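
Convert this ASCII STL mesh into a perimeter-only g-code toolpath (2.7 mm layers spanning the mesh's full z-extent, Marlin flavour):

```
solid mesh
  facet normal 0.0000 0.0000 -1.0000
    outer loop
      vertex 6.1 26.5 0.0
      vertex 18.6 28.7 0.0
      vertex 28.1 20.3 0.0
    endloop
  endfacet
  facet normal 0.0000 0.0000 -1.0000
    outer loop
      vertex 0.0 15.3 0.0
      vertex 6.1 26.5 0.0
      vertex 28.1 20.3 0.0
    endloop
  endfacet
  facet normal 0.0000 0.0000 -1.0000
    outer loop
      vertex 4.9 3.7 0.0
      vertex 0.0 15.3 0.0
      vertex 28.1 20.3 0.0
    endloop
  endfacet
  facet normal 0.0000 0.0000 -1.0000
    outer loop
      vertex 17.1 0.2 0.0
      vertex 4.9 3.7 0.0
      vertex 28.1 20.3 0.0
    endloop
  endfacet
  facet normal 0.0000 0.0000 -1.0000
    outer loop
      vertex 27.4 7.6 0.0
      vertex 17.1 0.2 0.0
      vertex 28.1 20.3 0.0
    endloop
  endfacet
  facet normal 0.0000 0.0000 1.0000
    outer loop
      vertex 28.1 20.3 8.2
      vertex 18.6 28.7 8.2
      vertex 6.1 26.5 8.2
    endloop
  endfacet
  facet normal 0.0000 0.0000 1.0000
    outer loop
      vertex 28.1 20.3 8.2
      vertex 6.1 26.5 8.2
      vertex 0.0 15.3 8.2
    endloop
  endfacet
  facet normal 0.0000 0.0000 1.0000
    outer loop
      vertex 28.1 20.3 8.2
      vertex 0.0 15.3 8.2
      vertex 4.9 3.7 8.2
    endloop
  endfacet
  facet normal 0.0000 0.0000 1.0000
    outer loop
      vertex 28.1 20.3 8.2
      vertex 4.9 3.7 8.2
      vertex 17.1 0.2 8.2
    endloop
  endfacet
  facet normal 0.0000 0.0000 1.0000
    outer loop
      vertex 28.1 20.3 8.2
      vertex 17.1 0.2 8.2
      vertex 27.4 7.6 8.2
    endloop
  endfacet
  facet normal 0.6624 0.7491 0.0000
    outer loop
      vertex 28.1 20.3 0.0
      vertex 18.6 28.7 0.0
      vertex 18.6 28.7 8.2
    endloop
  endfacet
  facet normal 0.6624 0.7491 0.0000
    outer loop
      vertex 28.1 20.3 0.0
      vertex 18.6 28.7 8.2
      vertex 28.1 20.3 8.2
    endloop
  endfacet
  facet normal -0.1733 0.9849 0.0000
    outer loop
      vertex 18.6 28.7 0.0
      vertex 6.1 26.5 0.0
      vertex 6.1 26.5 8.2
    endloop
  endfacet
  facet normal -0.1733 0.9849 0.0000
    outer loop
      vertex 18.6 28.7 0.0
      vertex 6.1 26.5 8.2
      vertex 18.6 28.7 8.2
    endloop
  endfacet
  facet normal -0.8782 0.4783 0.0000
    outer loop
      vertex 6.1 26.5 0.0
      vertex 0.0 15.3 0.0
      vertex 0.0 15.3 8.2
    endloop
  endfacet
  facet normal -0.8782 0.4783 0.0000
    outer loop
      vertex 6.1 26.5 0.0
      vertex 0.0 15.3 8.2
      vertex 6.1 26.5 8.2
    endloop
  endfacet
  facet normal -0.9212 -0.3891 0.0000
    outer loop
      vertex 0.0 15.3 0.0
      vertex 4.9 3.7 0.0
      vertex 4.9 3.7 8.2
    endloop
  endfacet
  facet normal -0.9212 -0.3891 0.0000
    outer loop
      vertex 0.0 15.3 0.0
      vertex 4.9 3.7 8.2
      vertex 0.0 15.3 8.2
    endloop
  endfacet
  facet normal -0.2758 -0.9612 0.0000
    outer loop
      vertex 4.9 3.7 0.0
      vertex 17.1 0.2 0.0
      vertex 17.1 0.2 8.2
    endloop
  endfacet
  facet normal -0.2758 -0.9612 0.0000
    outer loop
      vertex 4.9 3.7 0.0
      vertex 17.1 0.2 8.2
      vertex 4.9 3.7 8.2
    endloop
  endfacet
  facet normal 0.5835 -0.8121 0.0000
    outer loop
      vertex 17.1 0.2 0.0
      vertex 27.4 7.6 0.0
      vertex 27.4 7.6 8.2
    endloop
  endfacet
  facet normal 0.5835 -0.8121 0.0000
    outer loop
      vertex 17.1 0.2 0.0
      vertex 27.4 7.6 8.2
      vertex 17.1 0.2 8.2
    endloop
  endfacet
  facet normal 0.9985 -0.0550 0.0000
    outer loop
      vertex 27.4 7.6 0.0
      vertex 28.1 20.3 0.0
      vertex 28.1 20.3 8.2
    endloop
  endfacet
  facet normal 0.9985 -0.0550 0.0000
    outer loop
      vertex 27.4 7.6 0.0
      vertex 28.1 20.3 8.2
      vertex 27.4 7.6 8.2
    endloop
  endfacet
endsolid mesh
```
; perimeter-only toolpath
G21 ; units = mm
G90 ; absolute positioning
G28 ; home
; layer 1
G0 Z2.7
G0 X28.1 Y20.3
G1 X18.6 Y28.7
G1 X6.1 Y26.5
G1 X0.0 Y15.3
G1 X4.9 Y3.7
G1 X17.1 Y0.2
G1 X27.4 Y7.6
G1 X28.1 Y20.3
; layer 2
G0 Z5.5
G0 X28.1 Y20.3
G1 X18.6 Y28.7
G1 X6.1 Y26.5
G1 X0.0 Y15.3
G1 X4.9 Y3.7
G1 X17.1 Y0.2
G1 X27.4 Y7.6
G1 X28.1 Y20.3
; layer 3
G0 Z8.2
G0 X28.1 Y20.3
G1 X18.6 Y28.7
G1 X6.1 Y26.5
G1 X0.0 Y15.3
G1 X4.9 Y3.7
G1 X17.1 Y0.2
G1 X27.4 Y7.6
G1 X28.1 Y20.3
M2 ; end

The solid is a regular 7-sided prism (a cylinder approximated with 7 flat sides), circumscribed radius ≈ 14.6 mm, height ≈ 8.2 mm. Slicing at Δz = 2.7 mm — 3 equal slices spanning the solid's height, so layer i sits at z = i·h/3 — gives 3 non-empty perimeters. Each is a 7-segment closed polygon; G0 lifts to the layer z and rapids to the start vertex, then G1 traces the edges.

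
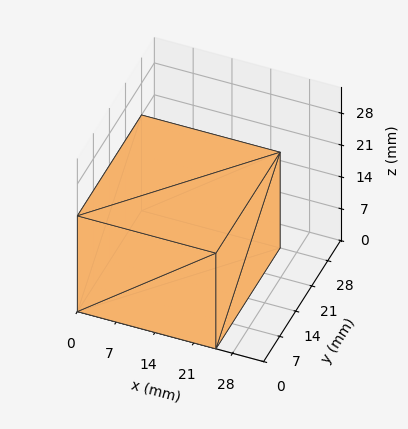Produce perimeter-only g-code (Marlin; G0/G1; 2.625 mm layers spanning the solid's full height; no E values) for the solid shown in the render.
Reading the render: the shape is a rectangular box, roughly 25 × 28 mm footprint and 21 mm tall (dimensions read to the nearest mm from the axis ticks). For the g-code, the solid's height is divided into equal slices at the stated Δz and each level perimeter traced with G1 moves after a G0 lift.

; perimeter-only toolpath
G21 ; units = mm
G90 ; absolute positioning
G28 ; home
; layer 1
G0 Z2.625
G0 X0.000 Y0.000
G1 X25.000 Y0.000
G1 X25.000 Y28.000
G1 X0.000 Y28.000
G1 X0.000 Y0.000
; layer 2
G0 Z5.250
G0 X0.000 Y0.000
G1 X25.000 Y0.000
G1 X25.000 Y28.000
G1 X0.000 Y28.000
G1 X0.000 Y0.000
; layer 3
G0 Z7.875
G0 X0.000 Y0.000
G1 X25.000 Y0.000
G1 X25.000 Y28.000
G1 X0.000 Y28.000
G1 X0.000 Y0.000
; layer 4
G0 Z10.500
G0 X0.000 Y0.000
G1 X25.000 Y0.000
G1 X25.000 Y28.000
G1 X0.000 Y28.000
G1 X0.000 Y0.000
; layer 5
G0 Z13.125
G0 X0.000 Y0.000
G1 X25.000 Y0.000
G1 X25.000 Y28.000
G1 X0.000 Y28.000
G1 X0.000 Y0.000
; layer 6
G0 Z15.750
G0 X0.000 Y0.000
G1 X25.000 Y0.000
G1 X25.000 Y28.000
G1 X0.000 Y28.000
G1 X0.000 Y0.000
; layer 7
G0 Z18.375
G0 X0.000 Y0.000
G1 X25.000 Y0.000
G1 X25.000 Y28.000
G1 X0.000 Y28.000
G1 X0.000 Y0.000
; layer 8
G0 Z21.000
G0 X0.000 Y0.000
G1 X25.000 Y0.000
G1 X25.000 Y28.000
G1 X0.000 Y28.000
G1 X0.000 Y0.000
M2 ; end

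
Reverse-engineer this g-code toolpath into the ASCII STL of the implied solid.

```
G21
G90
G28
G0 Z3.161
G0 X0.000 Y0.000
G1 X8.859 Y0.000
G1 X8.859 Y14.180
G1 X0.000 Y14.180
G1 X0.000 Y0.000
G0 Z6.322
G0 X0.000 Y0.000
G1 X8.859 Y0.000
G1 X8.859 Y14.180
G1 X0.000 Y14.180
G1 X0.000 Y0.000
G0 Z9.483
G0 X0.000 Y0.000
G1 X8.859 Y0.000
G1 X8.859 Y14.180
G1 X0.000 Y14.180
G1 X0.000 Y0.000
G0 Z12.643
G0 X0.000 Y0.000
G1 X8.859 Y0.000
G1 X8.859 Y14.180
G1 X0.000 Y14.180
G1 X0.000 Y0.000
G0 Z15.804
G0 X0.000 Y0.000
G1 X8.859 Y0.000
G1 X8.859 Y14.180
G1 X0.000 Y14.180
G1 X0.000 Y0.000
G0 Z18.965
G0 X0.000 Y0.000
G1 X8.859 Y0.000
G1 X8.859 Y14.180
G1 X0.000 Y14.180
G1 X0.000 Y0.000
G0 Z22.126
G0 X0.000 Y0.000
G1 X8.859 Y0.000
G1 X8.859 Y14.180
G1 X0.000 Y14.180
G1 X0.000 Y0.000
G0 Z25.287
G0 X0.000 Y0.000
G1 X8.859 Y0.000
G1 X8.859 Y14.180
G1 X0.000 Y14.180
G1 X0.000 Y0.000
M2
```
solid part
  facet normal 0.0000 0.0000 -1.0000
    outer loop
      vertex 8.859 14.180 0.000
      vertex 8.859 0.000 0.000
      vertex 0.000 0.000 0.000
    endloop
  endfacet
  facet normal 0.0000 0.0000 -1.0000
    outer loop
      vertex 0.000 14.180 0.000
      vertex 8.859 14.180 0.000
      vertex 0.000 0.000 0.000
    endloop
  endfacet
  facet normal 0.0000 0.0000 1.0000
    outer loop
      vertex 0.000 0.000 25.287
      vertex 8.859 0.000 25.287
      vertex 8.859 14.180 25.287
    endloop
  endfacet
  facet normal 0.0000 0.0000 1.0000
    outer loop
      vertex 0.000 0.000 25.287
      vertex 8.859 14.180 25.287
      vertex 0.000 14.180 25.287
    endloop
  endfacet
  facet normal 0.0000 -1.0000 0.0000
    outer loop
      vertex 0.000 0.000 0.000
      vertex 8.859 0.000 0.000
      vertex 8.859 0.000 25.287
    endloop
  endfacet
  facet normal 0.0000 -1.0000 0.0000
    outer loop
      vertex 0.000 0.000 0.000
      vertex 8.859 0.000 25.287
      vertex 0.000 0.000 25.287
    endloop
  endfacet
  facet normal 0.0000 1.0000 0.0000
    outer loop
      vertex 8.859 14.180 25.287
      vertex 8.859 14.180 0.000
      vertex 0.000 14.180 0.000
    endloop
  endfacet
  facet normal 0.0000 1.0000 0.0000
    outer loop
      vertex 0.000 14.180 25.287
      vertex 8.859 14.180 25.287
      vertex 0.000 14.180 0.000
    endloop
  endfacet
  facet normal -1.0000 0.0000 0.0000
    outer loop
      vertex 0.000 14.180 25.287
      vertex 0.000 14.180 0.000
      vertex 0.000 0.000 0.000
    endloop
  endfacet
  facet normal -1.0000 0.0000 0.0000
    outer loop
      vertex 0.000 0.000 25.287
      vertex 0.000 14.180 25.287
      vertex 0.000 0.000 0.000
    endloop
  endfacet
  facet normal 1.0000 0.0000 0.0000
    outer loop
      vertex 8.859 0.000 0.000
      vertex 8.859 14.180 0.000
      vertex 8.859 14.180 25.287
    endloop
  endfacet
  facet normal 1.0000 0.0000 0.0000
    outer loop
      vertex 8.859 0.000 0.000
      vertex 8.859 14.180 25.287
      vertex 8.859 0.000 25.287
    endloop
  endfacet
endsolid part

The G0 Z moves step by Δz≈3.161 mm. Every layer's G1 loop is the same polygon, so the solid is a straight extrusion of it from z=0 to z≈25.3. Closing with flat bottom and top caps and triangulating gives 12 facets — a rectangular box, roughly 8.86 × 14.2 mm footprint and 25.3 mm tall.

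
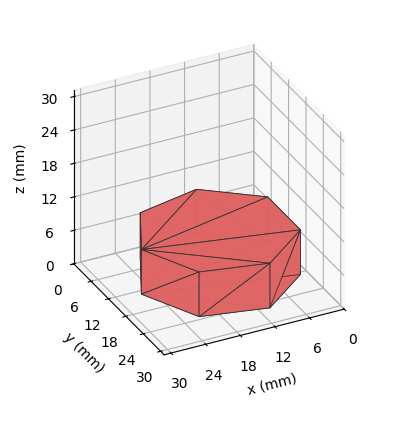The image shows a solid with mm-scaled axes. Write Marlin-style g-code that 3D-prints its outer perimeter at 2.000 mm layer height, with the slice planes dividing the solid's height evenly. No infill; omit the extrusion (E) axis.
Reading the render: the shape is a regular 7-sided prism (a cylinder approximated with 7 flat sides), circumscribed radius ≈ 13 mm, height ≈ 8 mm (dimensions read to the nearest mm from the axis ticks). For the g-code, the solid's height is divided into equal slices at the stated Δz and each level perimeter traced with G1 moves after a G0 lift.

; perimeter-only toolpath
G21 ; units = mm
G90 ; absolute positioning
G28 ; home
; layer 1
G0 Z2.000
G0 X26.000 Y13.000
G1 X21.105 Y23.164
G1 X10.107 Y25.674
G1 X1.287 Y18.640
G1 X1.287 Y7.360
G1 X10.107 Y0.326
G1 X21.105 Y2.836
G1 X26.000 Y13.000
; layer 2
G0 Z4.000
G0 X26.000 Y13.000
G1 X21.105 Y23.164
G1 X10.107 Y25.674
G1 X1.287 Y18.640
G1 X1.287 Y7.360
G1 X10.107 Y0.326
G1 X21.105 Y2.836
G1 X26.000 Y13.000
; layer 3
G0 Z6.000
G0 X26.000 Y13.000
G1 X21.105 Y23.164
G1 X10.107 Y25.674
G1 X1.287 Y18.640
G1 X1.287 Y7.360
G1 X10.107 Y0.326
G1 X21.105 Y2.836
G1 X26.000 Y13.000
; layer 4
G0 Z8.000
G0 X26.000 Y13.000
G1 X21.105 Y23.164
G1 X10.107 Y25.674
G1 X1.287 Y18.640
G1 X1.287 Y7.360
G1 X10.107 Y0.326
G1 X21.105 Y2.836
G1 X26.000 Y13.000
M2 ; end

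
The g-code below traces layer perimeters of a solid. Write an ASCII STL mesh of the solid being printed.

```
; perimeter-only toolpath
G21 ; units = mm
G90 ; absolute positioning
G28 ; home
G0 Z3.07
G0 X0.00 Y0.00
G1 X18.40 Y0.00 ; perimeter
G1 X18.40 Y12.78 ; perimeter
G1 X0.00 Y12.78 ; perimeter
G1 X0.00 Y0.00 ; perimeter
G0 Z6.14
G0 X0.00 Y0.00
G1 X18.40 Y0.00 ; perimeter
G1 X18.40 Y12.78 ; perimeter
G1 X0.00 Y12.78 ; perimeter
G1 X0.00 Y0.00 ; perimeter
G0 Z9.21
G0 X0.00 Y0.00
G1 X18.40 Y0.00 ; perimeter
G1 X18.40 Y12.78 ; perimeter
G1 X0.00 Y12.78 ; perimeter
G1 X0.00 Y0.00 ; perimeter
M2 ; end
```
solid part
  facet normal 0.0000 0.0000 -1.0000
    outer loop
      vertex 18.40 12.78 0.00
      vertex 18.40 0.00 0.00
      vertex 0.00 0.00 0.00
    endloop
  endfacet
  facet normal 0.0000 0.0000 -1.0000
    outer loop
      vertex 0.00 12.78 0.00
      vertex 18.40 12.78 0.00
      vertex 0.00 0.00 0.00
    endloop
  endfacet
  facet normal 0.0000 0.0000 1.0000
    outer loop
      vertex 0.00 0.00 9.21
      vertex 18.40 0.00 9.21
      vertex 18.40 12.78 9.21
    endloop
  endfacet
  facet normal 0.0000 0.0000 1.0000
    outer loop
      vertex 0.00 0.00 9.21
      vertex 18.40 12.78 9.21
      vertex 0.00 12.78 9.21
    endloop
  endfacet
  facet normal 0.0000 -1.0000 0.0000
    outer loop
      vertex 0.00 0.00 0.00
      vertex 18.40 0.00 0.00
      vertex 18.40 0.00 9.21
    endloop
  endfacet
  facet normal 0.0000 -1.0000 0.0000
    outer loop
      vertex 0.00 0.00 0.00
      vertex 18.40 0.00 9.21
      vertex 0.00 0.00 9.21
    endloop
  endfacet
  facet normal 0.0000 1.0000 0.0000
    outer loop
      vertex 18.40 12.78 9.21
      vertex 18.40 12.78 0.00
      vertex 0.00 12.78 0.00
    endloop
  endfacet
  facet normal 0.0000 1.0000 0.0000
    outer loop
      vertex 0.00 12.78 9.21
      vertex 18.40 12.78 9.21
      vertex 0.00 12.78 0.00
    endloop
  endfacet
  facet normal -1.0000 0.0000 0.0000
    outer loop
      vertex 0.00 12.78 9.21
      vertex 0.00 12.78 0.00
      vertex 0.00 0.00 0.00
    endloop
  endfacet
  facet normal -1.0000 0.0000 0.0000
    outer loop
      vertex 0.00 0.00 9.21
      vertex 0.00 12.78 9.21
      vertex 0.00 0.00 0.00
    endloop
  endfacet
  facet normal 1.0000 0.0000 0.0000
    outer loop
      vertex 18.40 0.00 0.00
      vertex 18.40 12.78 0.00
      vertex 18.40 12.78 9.21
    endloop
  endfacet
  facet normal 1.0000 0.0000 0.0000
    outer loop
      vertex 18.40 0.00 0.00
      vertex 18.40 12.78 9.21
      vertex 18.40 0.00 9.21
    endloop
  endfacet
endsolid part

The G0 Z moves step by Δz≈3.07 mm. Every layer's G1 loop is the same polygon, so the solid is a straight extrusion of it from z=0 to z≈9.21. Closing with flat bottom and top caps and triangulating gives 12 facets — a rectangular box, roughly 18.4 × 12.8 mm footprint and 9.21 mm tall.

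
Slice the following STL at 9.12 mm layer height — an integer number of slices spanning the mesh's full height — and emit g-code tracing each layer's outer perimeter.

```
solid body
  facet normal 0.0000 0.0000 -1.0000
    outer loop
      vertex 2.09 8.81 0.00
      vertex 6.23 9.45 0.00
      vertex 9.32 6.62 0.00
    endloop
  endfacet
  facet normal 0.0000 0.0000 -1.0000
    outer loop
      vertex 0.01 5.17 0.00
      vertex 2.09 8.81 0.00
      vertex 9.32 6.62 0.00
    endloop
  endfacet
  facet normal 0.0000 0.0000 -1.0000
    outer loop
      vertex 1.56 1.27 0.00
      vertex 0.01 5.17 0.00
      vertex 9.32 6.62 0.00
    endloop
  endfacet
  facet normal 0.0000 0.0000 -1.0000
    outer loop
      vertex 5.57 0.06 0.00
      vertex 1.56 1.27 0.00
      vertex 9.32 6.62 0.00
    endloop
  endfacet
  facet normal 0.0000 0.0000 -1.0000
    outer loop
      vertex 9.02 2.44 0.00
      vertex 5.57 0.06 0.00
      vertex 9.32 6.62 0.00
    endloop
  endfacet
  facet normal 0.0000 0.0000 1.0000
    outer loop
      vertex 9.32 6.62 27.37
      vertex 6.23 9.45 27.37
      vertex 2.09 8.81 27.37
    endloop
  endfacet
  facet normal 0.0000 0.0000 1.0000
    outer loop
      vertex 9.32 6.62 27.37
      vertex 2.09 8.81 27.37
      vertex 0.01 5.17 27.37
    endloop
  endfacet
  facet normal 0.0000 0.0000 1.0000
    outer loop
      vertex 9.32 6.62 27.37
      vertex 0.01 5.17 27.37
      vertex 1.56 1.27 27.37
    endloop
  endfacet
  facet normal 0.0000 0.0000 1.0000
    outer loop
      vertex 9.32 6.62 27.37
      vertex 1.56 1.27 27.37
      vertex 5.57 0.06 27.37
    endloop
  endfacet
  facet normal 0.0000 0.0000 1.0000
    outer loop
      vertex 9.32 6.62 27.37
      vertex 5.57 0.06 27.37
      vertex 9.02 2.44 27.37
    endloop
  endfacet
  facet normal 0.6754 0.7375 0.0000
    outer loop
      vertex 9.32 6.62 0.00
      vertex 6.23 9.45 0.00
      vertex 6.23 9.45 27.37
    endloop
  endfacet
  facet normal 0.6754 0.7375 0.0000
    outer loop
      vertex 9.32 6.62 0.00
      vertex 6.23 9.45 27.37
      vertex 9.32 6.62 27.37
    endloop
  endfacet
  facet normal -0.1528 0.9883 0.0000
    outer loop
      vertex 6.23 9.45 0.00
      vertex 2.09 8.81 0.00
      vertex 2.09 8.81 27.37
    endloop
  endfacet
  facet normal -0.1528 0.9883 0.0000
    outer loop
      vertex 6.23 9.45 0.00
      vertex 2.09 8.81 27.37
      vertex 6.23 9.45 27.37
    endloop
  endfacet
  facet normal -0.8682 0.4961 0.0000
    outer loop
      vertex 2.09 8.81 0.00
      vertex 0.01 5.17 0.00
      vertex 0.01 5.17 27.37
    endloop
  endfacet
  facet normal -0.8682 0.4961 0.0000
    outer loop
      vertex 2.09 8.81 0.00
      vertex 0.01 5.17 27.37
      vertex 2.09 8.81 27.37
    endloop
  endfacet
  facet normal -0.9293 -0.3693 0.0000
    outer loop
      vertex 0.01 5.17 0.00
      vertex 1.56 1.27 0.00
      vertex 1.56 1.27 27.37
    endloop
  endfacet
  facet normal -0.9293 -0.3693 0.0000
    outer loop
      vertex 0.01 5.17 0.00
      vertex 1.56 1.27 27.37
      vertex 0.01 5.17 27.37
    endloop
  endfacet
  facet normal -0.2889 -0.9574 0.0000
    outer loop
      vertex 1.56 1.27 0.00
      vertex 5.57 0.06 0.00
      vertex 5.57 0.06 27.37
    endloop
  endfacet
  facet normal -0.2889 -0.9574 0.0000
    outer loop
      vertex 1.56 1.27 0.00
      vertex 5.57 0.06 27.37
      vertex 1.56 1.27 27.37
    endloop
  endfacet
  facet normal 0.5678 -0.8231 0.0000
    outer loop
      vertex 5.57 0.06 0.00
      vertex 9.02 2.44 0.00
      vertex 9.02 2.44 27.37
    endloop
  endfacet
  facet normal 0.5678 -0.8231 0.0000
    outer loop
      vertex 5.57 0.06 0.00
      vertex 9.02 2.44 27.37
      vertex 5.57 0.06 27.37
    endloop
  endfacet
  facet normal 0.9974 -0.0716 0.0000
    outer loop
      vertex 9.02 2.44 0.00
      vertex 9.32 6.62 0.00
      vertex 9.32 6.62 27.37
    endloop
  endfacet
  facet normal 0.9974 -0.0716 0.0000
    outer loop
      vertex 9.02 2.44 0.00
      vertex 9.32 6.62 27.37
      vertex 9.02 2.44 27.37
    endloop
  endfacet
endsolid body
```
; perimeter-only toolpath
G21 ; units = mm
G90 ; absolute positioning
G28 ; home
; layer 1
G0 Z9.12
G0 X9.32 Y6.62
G1 X6.23 Y9.45
G1 X2.09 Y8.81
G1 X0.01 Y5.17
G1 X1.56 Y1.27
G1 X5.57 Y0.06
G1 X9.02 Y2.44
G1 X9.32 Y6.62
; layer 2
G0 Z18.25
G0 X9.32 Y6.62
G1 X6.23 Y9.45
G1 X2.09 Y8.81
G1 X0.01 Y5.17
G1 X1.56 Y1.27
G1 X5.57 Y0.06
G1 X9.02 Y2.44
G1 X9.32 Y6.62
; layer 3
G0 Z27.37
G0 X9.32 Y6.62
G1 X6.23 Y9.45
G1 X2.09 Y8.81
G1 X0.01 Y5.17
G1 X1.56 Y1.27
G1 X5.57 Y0.06
G1 X9.02 Y2.44
G1 X9.32 Y6.62
M2 ; end

The solid is a regular 7-sided prism (a cylinder approximated with 7 flat sides), circumscribed radius ≈ 4.83 mm, height ≈ 27.4 mm. Slicing at Δz = 9.12 mm — 3 equal slices spanning the solid's height, so layer i sits at z = i·h/3 — gives 3 non-empty perimeters. Each is a 7-segment closed polygon; G0 lifts to the layer z and rapids to the start vertex, then G1 traces the edges.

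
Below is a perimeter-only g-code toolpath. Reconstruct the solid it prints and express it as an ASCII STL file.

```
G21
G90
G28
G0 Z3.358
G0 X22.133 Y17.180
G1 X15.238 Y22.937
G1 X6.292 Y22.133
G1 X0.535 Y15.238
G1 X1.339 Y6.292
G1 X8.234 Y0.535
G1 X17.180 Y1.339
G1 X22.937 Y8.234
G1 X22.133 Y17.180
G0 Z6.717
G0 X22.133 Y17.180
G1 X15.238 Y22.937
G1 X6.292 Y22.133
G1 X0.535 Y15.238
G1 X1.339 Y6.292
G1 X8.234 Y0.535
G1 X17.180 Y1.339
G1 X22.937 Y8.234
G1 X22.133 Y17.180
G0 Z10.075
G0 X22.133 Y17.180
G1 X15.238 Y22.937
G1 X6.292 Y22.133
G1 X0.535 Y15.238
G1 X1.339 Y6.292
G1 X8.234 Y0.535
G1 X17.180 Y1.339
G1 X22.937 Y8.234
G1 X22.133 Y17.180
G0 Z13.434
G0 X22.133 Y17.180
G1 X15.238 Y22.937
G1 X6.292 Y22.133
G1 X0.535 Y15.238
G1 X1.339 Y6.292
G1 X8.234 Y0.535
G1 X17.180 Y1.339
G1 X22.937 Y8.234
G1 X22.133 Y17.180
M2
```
solid part
  facet normal 0.0000 0.0000 -1.0000
    outer loop
      vertex 6.292 22.133 0.000
      vertex 15.238 22.937 0.000
      vertex 22.133 17.180 0.000
    endloop
  endfacet
  facet normal 0.0000 0.0000 -1.0000
    outer loop
      vertex 0.535 15.238 0.000
      vertex 6.292 22.133 0.000
      vertex 22.133 17.180 0.000
    endloop
  endfacet
  facet normal 0.0000 0.0000 -1.0000
    outer loop
      vertex 1.339 6.292 0.000
      vertex 0.535 15.238 0.000
      vertex 22.133 17.180 0.000
    endloop
  endfacet
  facet normal 0.0000 0.0000 -1.0000
    outer loop
      vertex 8.234 0.535 0.000
      vertex 1.339 6.292 0.000
      vertex 22.133 17.180 0.000
    endloop
  endfacet
  facet normal 0.0000 0.0000 -1.0000
    outer loop
      vertex 17.180 1.339 0.000
      vertex 8.234 0.535 0.000
      vertex 22.133 17.180 0.000
    endloop
  endfacet
  facet normal 0.0000 0.0000 -1.0000
    outer loop
      vertex 22.937 8.234 0.000
      vertex 17.180 1.339 0.000
      vertex 22.133 17.180 0.000
    endloop
  endfacet
  facet normal 0.0000 0.0000 1.0000
    outer loop
      vertex 22.133 17.180 13.434
      vertex 15.238 22.937 13.434
      vertex 6.292 22.133 13.434
    endloop
  endfacet
  facet normal 0.0000 0.0000 1.0000
    outer loop
      vertex 22.133 17.180 13.434
      vertex 6.292 22.133 13.434
      vertex 0.535 15.238 13.434
    endloop
  endfacet
  facet normal 0.0000 0.0000 1.0000
    outer loop
      vertex 22.133 17.180 13.434
      vertex 0.535 15.238 13.434
      vertex 1.339 6.292 13.434
    endloop
  endfacet
  facet normal 0.0000 0.0000 1.0000
    outer loop
      vertex 22.133 17.180 13.434
      vertex 1.339 6.292 13.434
      vertex 8.234 0.535 13.434
    endloop
  endfacet
  facet normal 0.0000 0.0000 1.0000
    outer loop
      vertex 22.133 17.180 13.434
      vertex 8.234 0.535 13.434
      vertex 17.180 1.339 13.434
    endloop
  endfacet
  facet normal 0.0000 0.0000 1.0000
    outer loop
      vertex 22.133 17.180 13.434
      vertex 17.180 1.339 13.434
      vertex 22.937 8.234 13.434
    endloop
  endfacet
  facet normal 0.6409 0.7676 0.0000
    outer loop
      vertex 22.133 17.180 0.000
      vertex 15.238 22.937 0.000
      vertex 15.238 22.937 13.434
    endloop
  endfacet
  facet normal 0.6409 0.7676 0.0000
    outer loop
      vertex 22.133 17.180 0.000
      vertex 15.238 22.937 13.434
      vertex 22.133 17.180 13.434
    endloop
  endfacet
  facet normal -0.0895 0.9960 0.0000
    outer loop
      vertex 15.238 22.937 0.000
      vertex 6.292 22.133 0.000
      vertex 6.292 22.133 13.434
    endloop
  endfacet
  facet normal -0.0895 0.9960 0.0000
    outer loop
      vertex 15.238 22.937 0.000
      vertex 6.292 22.133 13.434
      vertex 15.238 22.937 13.434
    endloop
  endfacet
  facet normal -0.7676 0.6409 0.0000
    outer loop
      vertex 6.292 22.133 0.000
      vertex 0.535 15.238 0.000
      vertex 0.535 15.238 13.434
    endloop
  endfacet
  facet normal -0.7676 0.6409 0.0000
    outer loop
      vertex 6.292 22.133 0.000
      vertex 0.535 15.238 13.434
      vertex 6.292 22.133 13.434
    endloop
  endfacet
  facet normal -0.9960 -0.0895 0.0000
    outer loop
      vertex 0.535 15.238 0.000
      vertex 1.339 6.292 0.000
      vertex 1.339 6.292 13.434
    endloop
  endfacet
  facet normal -0.9960 -0.0895 0.0000
    outer loop
      vertex 0.535 15.238 0.000
      vertex 1.339 6.292 13.434
      vertex 0.535 15.238 13.434
    endloop
  endfacet
  facet normal -0.6409 -0.7676 0.0000
    outer loop
      vertex 1.339 6.292 0.000
      vertex 8.234 0.535 0.000
      vertex 8.234 0.535 13.434
    endloop
  endfacet
  facet normal -0.6409 -0.7676 0.0000
    outer loop
      vertex 1.339 6.292 0.000
      vertex 8.234 0.535 13.434
      vertex 1.339 6.292 13.434
    endloop
  endfacet
  facet normal 0.0895 -0.9960 0.0000
    outer loop
      vertex 8.234 0.535 0.000
      vertex 17.180 1.339 0.000
      vertex 17.180 1.339 13.434
    endloop
  endfacet
  facet normal 0.0895 -0.9960 0.0000
    outer loop
      vertex 8.234 0.535 0.000
      vertex 17.180 1.339 13.434
      vertex 8.234 0.535 13.434
    endloop
  endfacet
  facet normal 0.7676 -0.6409 0.0000
    outer loop
      vertex 17.180 1.339 0.000
      vertex 22.937 8.234 0.000
      vertex 22.937 8.234 13.434
    endloop
  endfacet
  facet normal 0.7676 -0.6409 0.0000
    outer loop
      vertex 17.180 1.339 0.000
      vertex 22.937 8.234 13.434
      vertex 17.180 1.339 13.434
    endloop
  endfacet
  facet normal 0.9960 0.0895 0.0000
    outer loop
      vertex 22.937 8.234 0.000
      vertex 22.133 17.180 0.000
      vertex 22.133 17.180 13.434
    endloop
  endfacet
  facet normal 0.9960 0.0895 0.0000
    outer loop
      vertex 22.937 8.234 0.000
      vertex 22.133 17.180 13.434
      vertex 22.937 8.234 13.434
    endloop
  endfacet
endsolid part

The G0 Z moves step by Δz≈3.358 mm. Every layer's G1 loop is the same polygon, so the solid is a straight extrusion of it from z=0 to z≈13.4. Closing with flat bottom and top caps and triangulating gives 28 facets — a regular 8-sided prism (a cylinder approximated with 8 flat sides), circumscribed radius ≈ 11.7 mm, height ≈ 13.4 mm.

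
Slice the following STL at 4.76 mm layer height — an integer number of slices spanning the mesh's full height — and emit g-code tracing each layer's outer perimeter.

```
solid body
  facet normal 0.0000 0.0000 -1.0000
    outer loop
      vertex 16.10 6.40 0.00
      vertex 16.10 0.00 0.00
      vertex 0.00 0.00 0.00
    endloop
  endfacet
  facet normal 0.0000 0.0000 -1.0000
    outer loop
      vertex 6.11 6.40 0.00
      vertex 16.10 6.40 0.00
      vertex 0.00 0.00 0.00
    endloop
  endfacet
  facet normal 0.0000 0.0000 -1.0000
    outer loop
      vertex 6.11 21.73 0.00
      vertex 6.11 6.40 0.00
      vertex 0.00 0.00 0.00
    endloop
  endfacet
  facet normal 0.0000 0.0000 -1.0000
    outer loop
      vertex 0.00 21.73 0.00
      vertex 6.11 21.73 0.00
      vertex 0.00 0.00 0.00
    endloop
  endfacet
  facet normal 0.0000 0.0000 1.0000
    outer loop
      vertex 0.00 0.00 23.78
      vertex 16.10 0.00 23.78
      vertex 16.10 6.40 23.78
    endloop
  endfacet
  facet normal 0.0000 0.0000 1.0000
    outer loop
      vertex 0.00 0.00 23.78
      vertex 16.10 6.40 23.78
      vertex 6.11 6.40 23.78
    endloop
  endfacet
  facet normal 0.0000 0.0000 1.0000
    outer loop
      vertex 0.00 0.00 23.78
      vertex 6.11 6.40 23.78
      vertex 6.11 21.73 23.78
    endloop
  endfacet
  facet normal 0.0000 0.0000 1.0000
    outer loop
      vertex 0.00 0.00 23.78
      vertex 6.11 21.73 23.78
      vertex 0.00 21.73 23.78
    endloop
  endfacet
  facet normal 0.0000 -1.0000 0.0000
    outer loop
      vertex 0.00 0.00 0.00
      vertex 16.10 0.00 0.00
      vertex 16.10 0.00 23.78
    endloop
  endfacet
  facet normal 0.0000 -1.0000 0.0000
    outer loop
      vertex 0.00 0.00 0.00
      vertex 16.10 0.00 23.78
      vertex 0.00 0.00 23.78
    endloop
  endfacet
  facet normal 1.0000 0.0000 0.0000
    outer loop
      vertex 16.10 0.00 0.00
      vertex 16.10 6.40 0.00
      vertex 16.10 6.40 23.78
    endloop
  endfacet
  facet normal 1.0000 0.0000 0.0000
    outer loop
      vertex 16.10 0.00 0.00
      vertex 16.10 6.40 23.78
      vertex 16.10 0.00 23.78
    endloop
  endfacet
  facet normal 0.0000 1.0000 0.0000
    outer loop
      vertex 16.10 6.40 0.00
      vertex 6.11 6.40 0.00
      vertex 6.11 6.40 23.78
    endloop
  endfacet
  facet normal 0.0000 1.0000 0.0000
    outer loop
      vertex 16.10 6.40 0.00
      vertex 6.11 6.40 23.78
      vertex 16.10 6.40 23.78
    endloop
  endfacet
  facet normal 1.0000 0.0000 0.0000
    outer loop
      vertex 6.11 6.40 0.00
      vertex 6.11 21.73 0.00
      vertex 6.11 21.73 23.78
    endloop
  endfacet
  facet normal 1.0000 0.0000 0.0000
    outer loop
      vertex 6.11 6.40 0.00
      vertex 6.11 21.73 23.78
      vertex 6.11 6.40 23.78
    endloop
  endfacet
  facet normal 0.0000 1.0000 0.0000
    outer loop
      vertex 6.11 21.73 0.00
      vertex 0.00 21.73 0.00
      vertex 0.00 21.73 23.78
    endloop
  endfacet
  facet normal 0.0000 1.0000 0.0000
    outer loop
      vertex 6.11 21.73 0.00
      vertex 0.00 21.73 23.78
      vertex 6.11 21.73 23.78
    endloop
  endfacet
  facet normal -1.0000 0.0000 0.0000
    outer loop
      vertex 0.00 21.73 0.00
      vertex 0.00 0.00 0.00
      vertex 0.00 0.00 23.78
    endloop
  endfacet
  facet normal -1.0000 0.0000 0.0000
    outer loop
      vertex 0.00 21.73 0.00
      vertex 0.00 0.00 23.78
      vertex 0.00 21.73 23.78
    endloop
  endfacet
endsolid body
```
; perimeter-only toolpath
G21 ; units = mm
G90 ; absolute positioning
G28 ; home
; layer 1
G0 Z4.76
G0 X0.00 Y0.00
G1 X16.10 Y0.00
G1 X16.10 Y6.40
G1 X6.11 Y6.40
G1 X6.11 Y21.73
G1 X0.00 Y21.73
G1 X0.00 Y0.00
; layer 2
G0 Z9.51
G0 X0.00 Y0.00
G1 X16.10 Y0.00
G1 X16.10 Y6.40
G1 X6.11 Y6.40
G1 X6.11 Y21.73
G1 X0.00 Y21.73
G1 X0.00 Y0.00
; layer 3
G0 Z14.27
G0 X0.00 Y0.00
G1 X16.10 Y0.00
G1 X16.10 Y6.40
G1 X6.11 Y6.40
G1 X6.11 Y21.73
G1 X0.00 Y21.73
G1 X0.00 Y0.00
; layer 4
G0 Z19.02
G0 X0.00 Y0.00
G1 X16.10 Y0.00
G1 X16.10 Y6.40
G1 X6.11 Y6.40
G1 X6.11 Y21.73
G1 X0.00 Y21.73
G1 X0.00 Y0.00
; layer 5
G0 Z23.78
G0 X0.00 Y0.00
G1 X16.10 Y0.00
G1 X16.10 Y6.40
G1 X6.11 Y6.40
G1 X6.11 Y21.73
G1 X0.00 Y21.73
G1 X0.00 Y0.00
M2 ; end

The solid is an L-shaped prism: outer 16.1 × 21.7 mm, arm thicknesses ≈ 6.4 mm (horizontal) and 6.11 mm (vertical), extruded 23.8 mm in z. Slicing at Δz = 4.76 mm — 5 equal slices spanning the solid's height, so layer i sits at z = i·h/5 — gives 5 non-empty perimeters. Each is a 6-segment closed polygon; G0 lifts to the layer z and rapids to the start vertex, then G1 traces the edges.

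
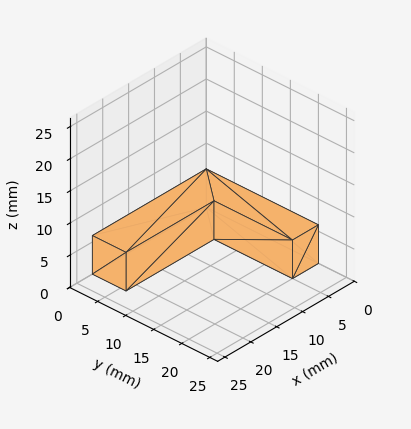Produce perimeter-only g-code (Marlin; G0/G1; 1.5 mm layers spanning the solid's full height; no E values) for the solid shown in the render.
Reading the render: the shape is an L-shaped prism: outer 22 × 20 mm, arm thicknesses ≈ 6 mm (horizontal) and 5 mm (vertical), extruded 6 mm in z (dimensions read to the nearest mm from the axis ticks). For the g-code, the solid's height is divided into equal slices at the stated Δz and each level perimeter traced with G1 moves after a G0 lift.

; perimeter-only toolpath
G21 ; units = mm
G90 ; absolute positioning
G28 ; home
; layer 1
G0 Z1.5
G0 X0.0 Y0.0
G1 X22.0 Y0.0
G1 X22.0 Y6.0
G1 X5.0 Y6.0
G1 X5.0 Y20.0
G1 X0.0 Y20.0
G1 X0.0 Y0.0
; layer 2
G0 Z3.0
G0 X0.0 Y0.0
G1 X22.0 Y0.0
G1 X22.0 Y6.0
G1 X5.0 Y6.0
G1 X5.0 Y20.0
G1 X0.0 Y20.0
G1 X0.0 Y0.0
; layer 3
G0 Z4.5
G0 X0.0 Y0.0
G1 X22.0 Y0.0
G1 X22.0 Y6.0
G1 X5.0 Y6.0
G1 X5.0 Y20.0
G1 X0.0 Y20.0
G1 X0.0 Y0.0
; layer 4
G0 Z6.0
G0 X0.0 Y0.0
G1 X22.0 Y0.0
G1 X22.0 Y6.0
G1 X5.0 Y6.0
G1 X5.0 Y20.0
G1 X0.0 Y20.0
G1 X0.0 Y0.0
M2 ; end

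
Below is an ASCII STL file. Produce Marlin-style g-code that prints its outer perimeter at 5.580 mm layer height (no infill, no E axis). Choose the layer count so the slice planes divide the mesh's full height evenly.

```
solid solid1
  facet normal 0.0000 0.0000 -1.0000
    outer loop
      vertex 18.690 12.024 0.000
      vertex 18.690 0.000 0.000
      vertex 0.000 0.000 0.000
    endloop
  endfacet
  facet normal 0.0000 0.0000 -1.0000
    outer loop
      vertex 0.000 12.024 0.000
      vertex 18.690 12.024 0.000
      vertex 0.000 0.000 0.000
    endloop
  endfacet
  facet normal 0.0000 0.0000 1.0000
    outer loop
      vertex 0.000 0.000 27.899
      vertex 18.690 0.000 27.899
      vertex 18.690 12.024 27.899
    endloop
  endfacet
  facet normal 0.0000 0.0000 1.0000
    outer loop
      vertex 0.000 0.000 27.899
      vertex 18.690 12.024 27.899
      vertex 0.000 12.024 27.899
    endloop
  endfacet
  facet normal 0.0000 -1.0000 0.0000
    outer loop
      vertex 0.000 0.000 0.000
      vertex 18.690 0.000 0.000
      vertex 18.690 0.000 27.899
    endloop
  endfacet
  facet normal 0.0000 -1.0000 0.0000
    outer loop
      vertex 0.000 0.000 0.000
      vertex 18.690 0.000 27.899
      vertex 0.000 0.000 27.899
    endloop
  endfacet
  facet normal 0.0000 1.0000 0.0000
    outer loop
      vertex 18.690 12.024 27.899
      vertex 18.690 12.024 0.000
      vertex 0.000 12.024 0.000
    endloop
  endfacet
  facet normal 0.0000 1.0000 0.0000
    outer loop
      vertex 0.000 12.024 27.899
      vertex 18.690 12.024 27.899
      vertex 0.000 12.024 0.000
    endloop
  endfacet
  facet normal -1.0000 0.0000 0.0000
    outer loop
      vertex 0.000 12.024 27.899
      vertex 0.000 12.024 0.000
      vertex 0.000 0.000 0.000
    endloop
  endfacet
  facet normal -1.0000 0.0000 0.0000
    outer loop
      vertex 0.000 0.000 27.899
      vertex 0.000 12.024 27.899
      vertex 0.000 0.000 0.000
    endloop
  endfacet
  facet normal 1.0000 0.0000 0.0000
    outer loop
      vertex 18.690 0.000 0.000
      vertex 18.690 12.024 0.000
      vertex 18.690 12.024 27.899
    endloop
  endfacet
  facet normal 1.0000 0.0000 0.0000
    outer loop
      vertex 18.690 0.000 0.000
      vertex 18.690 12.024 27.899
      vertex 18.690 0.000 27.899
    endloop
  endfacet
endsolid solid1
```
; perimeter-only toolpath
G21 ; units = mm
G90 ; absolute positioning
G28 ; home
; layer 1
G0 Z5.580
G0 X0.000 Y0.000
G1 X18.690 Y0.000
G1 X18.690 Y12.024
G1 X0.000 Y12.024
G1 X0.000 Y0.000
; layer 2
G0 Z11.160
G0 X0.000 Y0.000
G1 X18.690 Y0.000
G1 X18.690 Y12.024
G1 X0.000 Y12.024
G1 X0.000 Y0.000
; layer 3
G0 Z16.739
G0 X0.000 Y0.000
G1 X18.690 Y0.000
G1 X18.690 Y12.024
G1 X0.000 Y12.024
G1 X0.000 Y0.000
; layer 4
G0 Z22.319
G0 X0.000 Y0.000
G1 X18.690 Y0.000
G1 X18.690 Y12.024
G1 X0.000 Y12.024
G1 X0.000 Y0.000
; layer 5
G0 Z27.899
G0 X0.000 Y0.000
G1 X18.690 Y0.000
G1 X18.690 Y12.024
G1 X0.000 Y12.024
G1 X0.000 Y0.000
M2 ; end

The solid is a rectangular box, roughly 18.7 × 12 mm footprint and 27.9 mm tall. Slicing at Δz = 5.580 mm — 5 equal slices spanning the solid's height, so layer i sits at z = i·h/5 — gives 5 non-empty perimeters. Each is a 4-segment closed polygon; G0 lifts to the layer z and rapids to the start vertex, then G1 traces the edges.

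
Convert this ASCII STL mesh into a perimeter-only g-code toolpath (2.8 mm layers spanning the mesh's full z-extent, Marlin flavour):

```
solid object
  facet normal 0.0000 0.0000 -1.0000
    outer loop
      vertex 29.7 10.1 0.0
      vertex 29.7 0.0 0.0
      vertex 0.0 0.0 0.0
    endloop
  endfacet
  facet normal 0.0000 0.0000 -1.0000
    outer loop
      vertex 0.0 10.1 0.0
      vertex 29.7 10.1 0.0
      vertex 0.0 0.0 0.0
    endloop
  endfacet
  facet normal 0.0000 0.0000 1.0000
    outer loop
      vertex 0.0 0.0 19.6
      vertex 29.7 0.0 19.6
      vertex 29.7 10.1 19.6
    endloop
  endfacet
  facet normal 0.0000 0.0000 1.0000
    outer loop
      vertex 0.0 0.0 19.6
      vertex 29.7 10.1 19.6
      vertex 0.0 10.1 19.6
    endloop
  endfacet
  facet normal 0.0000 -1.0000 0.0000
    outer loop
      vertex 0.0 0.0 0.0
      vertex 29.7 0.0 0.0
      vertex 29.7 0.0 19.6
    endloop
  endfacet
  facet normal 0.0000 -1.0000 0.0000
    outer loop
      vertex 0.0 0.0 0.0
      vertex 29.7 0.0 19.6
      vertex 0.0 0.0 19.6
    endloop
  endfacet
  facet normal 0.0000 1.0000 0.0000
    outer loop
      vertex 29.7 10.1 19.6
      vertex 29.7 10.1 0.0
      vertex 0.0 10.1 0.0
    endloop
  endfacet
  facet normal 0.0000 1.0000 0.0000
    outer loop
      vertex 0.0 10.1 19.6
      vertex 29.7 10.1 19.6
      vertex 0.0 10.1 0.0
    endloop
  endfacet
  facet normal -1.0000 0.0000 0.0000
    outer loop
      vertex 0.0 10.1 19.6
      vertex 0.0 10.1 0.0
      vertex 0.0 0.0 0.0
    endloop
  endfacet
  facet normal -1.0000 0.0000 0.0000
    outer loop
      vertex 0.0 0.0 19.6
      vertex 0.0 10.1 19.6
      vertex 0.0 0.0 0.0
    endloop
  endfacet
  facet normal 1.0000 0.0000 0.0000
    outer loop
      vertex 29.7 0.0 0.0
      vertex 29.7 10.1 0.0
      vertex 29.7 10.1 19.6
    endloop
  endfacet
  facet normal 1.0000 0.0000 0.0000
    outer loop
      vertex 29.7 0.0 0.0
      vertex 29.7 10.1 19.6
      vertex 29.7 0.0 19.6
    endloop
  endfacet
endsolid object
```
; perimeter-only toolpath
G21 ; units = mm
G90 ; absolute positioning
G28 ; home
; layer 1
G0 Z2.8
G0 X0.0 Y0.0
G1 X29.7 Y0.0
G1 X29.7 Y10.1
G1 X0.0 Y10.1
G1 X0.0 Y0.0
; layer 2
G0 Z5.6
G0 X0.0 Y0.0
G1 X29.7 Y0.0
G1 X29.7 Y10.1
G1 X0.0 Y10.1
G1 X0.0 Y0.0
; layer 3
G0 Z8.4
G0 X0.0 Y0.0
G1 X29.7 Y0.0
G1 X29.7 Y10.1
G1 X0.0 Y10.1
G1 X0.0 Y0.0
; layer 4
G0 Z11.2
G0 X0.0 Y0.0
G1 X29.7 Y0.0
G1 X29.7 Y10.1
G1 X0.0 Y10.1
G1 X0.0 Y0.0
; layer 5
G0 Z14.0
G0 X0.0 Y0.0
G1 X29.7 Y0.0
G1 X29.7 Y10.1
G1 X0.0 Y10.1
G1 X0.0 Y0.0
; layer 6
G0 Z16.8
G0 X0.0 Y0.0
G1 X29.7 Y0.0
G1 X29.7 Y10.1
G1 X0.0 Y10.1
G1 X0.0 Y0.0
; layer 7
G0 Z19.6
G0 X0.0 Y0.0
G1 X29.7 Y0.0
G1 X29.7 Y10.1
G1 X0.0 Y10.1
G1 X0.0 Y0.0
M2 ; end

The solid is a rectangular box, roughly 29.7 × 10.1 mm footprint and 19.6 mm tall. Slicing at Δz = 2.8 mm — 7 equal slices spanning the solid's height, so layer i sits at z = i·h/7 — gives 7 non-empty perimeters. Each is a 4-segment closed polygon; G0 lifts to the layer z and rapids to the start vertex, then G1 traces the edges.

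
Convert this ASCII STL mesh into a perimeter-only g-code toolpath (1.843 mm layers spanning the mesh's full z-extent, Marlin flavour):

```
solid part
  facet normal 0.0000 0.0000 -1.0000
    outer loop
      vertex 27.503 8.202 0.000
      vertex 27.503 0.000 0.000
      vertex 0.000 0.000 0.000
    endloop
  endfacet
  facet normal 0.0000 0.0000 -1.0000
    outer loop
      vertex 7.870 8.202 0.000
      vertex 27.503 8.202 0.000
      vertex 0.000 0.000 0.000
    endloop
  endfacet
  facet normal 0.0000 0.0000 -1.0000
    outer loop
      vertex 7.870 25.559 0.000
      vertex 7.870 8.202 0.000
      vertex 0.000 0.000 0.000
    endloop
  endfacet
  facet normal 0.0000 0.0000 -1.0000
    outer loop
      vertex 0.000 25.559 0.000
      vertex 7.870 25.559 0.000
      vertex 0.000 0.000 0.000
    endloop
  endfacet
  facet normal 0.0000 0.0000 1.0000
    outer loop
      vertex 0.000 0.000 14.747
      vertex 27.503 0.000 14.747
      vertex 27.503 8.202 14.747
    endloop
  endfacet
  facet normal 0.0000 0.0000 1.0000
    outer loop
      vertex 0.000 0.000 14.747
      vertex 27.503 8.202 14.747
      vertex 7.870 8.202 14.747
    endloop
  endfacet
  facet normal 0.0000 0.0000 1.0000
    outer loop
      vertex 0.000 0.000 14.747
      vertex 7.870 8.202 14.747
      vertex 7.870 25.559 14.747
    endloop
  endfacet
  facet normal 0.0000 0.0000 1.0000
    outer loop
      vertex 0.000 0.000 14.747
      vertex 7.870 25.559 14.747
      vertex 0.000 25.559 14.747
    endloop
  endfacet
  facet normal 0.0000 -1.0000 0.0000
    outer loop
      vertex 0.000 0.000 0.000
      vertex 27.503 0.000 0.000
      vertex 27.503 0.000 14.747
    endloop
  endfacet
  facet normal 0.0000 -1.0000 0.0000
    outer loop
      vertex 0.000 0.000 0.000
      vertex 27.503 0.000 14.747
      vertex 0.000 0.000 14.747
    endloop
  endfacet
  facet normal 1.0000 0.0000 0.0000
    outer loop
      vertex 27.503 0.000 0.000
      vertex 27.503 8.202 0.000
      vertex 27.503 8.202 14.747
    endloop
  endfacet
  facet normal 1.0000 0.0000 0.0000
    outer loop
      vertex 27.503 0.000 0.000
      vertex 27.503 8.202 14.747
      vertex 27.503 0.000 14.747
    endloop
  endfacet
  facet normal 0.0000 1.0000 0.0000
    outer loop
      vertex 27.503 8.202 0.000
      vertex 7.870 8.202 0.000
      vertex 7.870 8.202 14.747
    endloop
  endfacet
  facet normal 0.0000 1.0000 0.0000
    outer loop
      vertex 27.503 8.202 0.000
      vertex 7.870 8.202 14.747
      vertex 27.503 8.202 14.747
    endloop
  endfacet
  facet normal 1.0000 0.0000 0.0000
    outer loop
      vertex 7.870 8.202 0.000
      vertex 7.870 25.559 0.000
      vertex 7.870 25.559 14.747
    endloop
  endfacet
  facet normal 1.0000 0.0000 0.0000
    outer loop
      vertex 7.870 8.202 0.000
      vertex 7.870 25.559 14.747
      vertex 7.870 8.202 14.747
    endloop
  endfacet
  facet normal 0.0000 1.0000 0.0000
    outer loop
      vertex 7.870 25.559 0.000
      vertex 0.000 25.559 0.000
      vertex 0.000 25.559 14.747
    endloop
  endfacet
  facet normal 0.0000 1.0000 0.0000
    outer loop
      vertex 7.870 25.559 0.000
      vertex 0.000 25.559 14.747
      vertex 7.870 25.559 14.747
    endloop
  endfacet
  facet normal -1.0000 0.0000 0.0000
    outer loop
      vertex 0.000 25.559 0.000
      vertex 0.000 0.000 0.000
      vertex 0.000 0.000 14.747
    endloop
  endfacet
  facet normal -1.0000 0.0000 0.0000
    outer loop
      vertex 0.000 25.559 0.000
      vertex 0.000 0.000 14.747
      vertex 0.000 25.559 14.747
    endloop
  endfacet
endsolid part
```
; perimeter-only toolpath
G21 ; units = mm
G90 ; absolute positioning
G28 ; home
; layer 1
G0 Z1.843
G0 X0.000 Y0.000
G1 X27.503 Y0.000
G1 X27.503 Y8.202
G1 X7.870 Y8.202
G1 X7.870 Y25.559
G1 X0.000 Y25.559
G1 X0.000 Y0.000
; layer 2
G0 Z3.687
G0 X0.000 Y0.000
G1 X27.503 Y0.000
G1 X27.503 Y8.202
G1 X7.870 Y8.202
G1 X7.870 Y25.559
G1 X0.000 Y25.559
G1 X0.000 Y0.000
; layer 3
G0 Z5.530
G0 X0.000 Y0.000
G1 X27.503 Y0.000
G1 X27.503 Y8.202
G1 X7.870 Y8.202
G1 X7.870 Y25.559
G1 X0.000 Y25.559
G1 X0.000 Y0.000
; layer 4
G0 Z7.373
G0 X0.000 Y0.000
G1 X27.503 Y0.000
G1 X27.503 Y8.202
G1 X7.870 Y8.202
G1 X7.870 Y25.559
G1 X0.000 Y25.559
G1 X0.000 Y0.000
; layer 5
G0 Z9.217
G0 X0.000 Y0.000
G1 X27.503 Y0.000
G1 X27.503 Y8.202
G1 X7.870 Y8.202
G1 X7.870 Y25.559
G1 X0.000 Y25.559
G1 X0.000 Y0.000
; layer 6
G0 Z11.060
G0 X0.000 Y0.000
G1 X27.503 Y0.000
G1 X27.503 Y8.202
G1 X7.870 Y8.202
G1 X7.870 Y25.559
G1 X0.000 Y25.559
G1 X0.000 Y0.000
; layer 7
G0 Z12.904
G0 X0.000 Y0.000
G1 X27.503 Y0.000
G1 X27.503 Y8.202
G1 X7.870 Y8.202
G1 X7.870 Y25.559
G1 X0.000 Y25.559
G1 X0.000 Y0.000
; layer 8
G0 Z14.747
G0 X0.000 Y0.000
G1 X27.503 Y0.000
G1 X27.503 Y8.202
G1 X7.870 Y8.202
G1 X7.870 Y25.559
G1 X0.000 Y25.559
G1 X0.000 Y0.000
M2 ; end

The solid is an L-shaped prism: outer 27.5 × 25.6 mm, arm thicknesses ≈ 8.2 mm (horizontal) and 7.87 mm (vertical), extruded 14.7 mm in z. Slicing at Δz = 1.843 mm — 8 equal slices spanning the solid's height, so layer i sits at z = i·h/8 — gives 8 non-empty perimeters. Each is a 6-segment closed polygon; G0 lifts to the layer z and rapids to the start vertex, then G1 traces the edges.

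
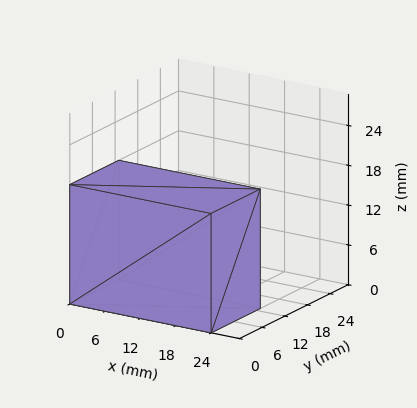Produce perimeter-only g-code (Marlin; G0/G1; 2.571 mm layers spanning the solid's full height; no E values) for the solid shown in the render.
Reading the render: the shape is a rectangular box, roughly 24 × 13 mm footprint and 18 mm tall (dimensions read to the nearest mm from the axis ticks). For the g-code, the solid's height is divided into equal slices at the stated Δz and each level perimeter traced with G1 moves after a G0 lift.

; perimeter-only toolpath
G21 ; units = mm
G90 ; absolute positioning
G28 ; home
; layer 1
G0 Z2.571
G0 X0.000 Y0.000
G1 X24.000 Y0.000
G1 X24.000 Y13.000
G1 X0.000 Y13.000
G1 X0.000 Y0.000
; layer 2
G0 Z5.143
G0 X0.000 Y0.000
G1 X24.000 Y0.000
G1 X24.000 Y13.000
G1 X0.000 Y13.000
G1 X0.000 Y0.000
; layer 3
G0 Z7.714
G0 X0.000 Y0.000
G1 X24.000 Y0.000
G1 X24.000 Y13.000
G1 X0.000 Y13.000
G1 X0.000 Y0.000
; layer 4
G0 Z10.286
G0 X0.000 Y0.000
G1 X24.000 Y0.000
G1 X24.000 Y13.000
G1 X0.000 Y13.000
G1 X0.000 Y0.000
; layer 5
G0 Z12.857
G0 X0.000 Y0.000
G1 X24.000 Y0.000
G1 X24.000 Y13.000
G1 X0.000 Y13.000
G1 X0.000 Y0.000
; layer 6
G0 Z15.429
G0 X0.000 Y0.000
G1 X24.000 Y0.000
G1 X24.000 Y13.000
G1 X0.000 Y13.000
G1 X0.000 Y0.000
; layer 7
G0 Z18.000
G0 X0.000 Y0.000
G1 X24.000 Y0.000
G1 X24.000 Y13.000
G1 X0.000 Y13.000
G1 X0.000 Y0.000
M2 ; end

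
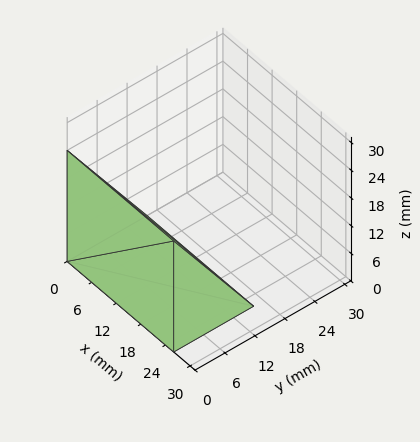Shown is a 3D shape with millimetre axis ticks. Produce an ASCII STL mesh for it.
Reading the render: the shape is a wedge (ramp): 26 × 16 mm base, rising to 24 mm along the y=0 edge and sloping linearly to z=0 at y=16 (dimensions read to the nearest mm from the axis ticks). For the STL, each face is triangulated and given an outward normal.

solid part
  facet normal 0.0000 0.0000 -1.0000
    outer loop
      vertex 26.00 16.00 0.00
      vertex 26.00 0.00 0.00
      vertex 0.00 0.00 0.00
    endloop
  endfacet
  facet normal 0.0000 0.0000 -1.0000
    outer loop
      vertex 0.00 16.00 0.00
      vertex 26.00 16.00 0.00
      vertex 0.00 0.00 0.00
    endloop
  endfacet
  facet normal 0.0000 -1.0000 0.0000
    outer loop
      vertex 0.00 0.00 0.00
      vertex 26.00 0.00 0.00
      vertex 26.00 0.00 24.00
    endloop
  endfacet
  facet normal 0.0000 -1.0000 0.0000
    outer loop
      vertex 0.00 0.00 0.00
      vertex 26.00 0.00 24.00
      vertex 0.00 0.00 24.00
    endloop
  endfacet
  facet normal 0.0000 0.8321 0.5547
    outer loop
      vertex 0.00 0.00 24.00
      vertex 26.00 0.00 24.00
      vertex 26.00 16.00 0.00
    endloop
  endfacet
  facet normal 0.0000 0.8321 0.5547
    outer loop
      vertex 0.00 0.00 24.00
      vertex 26.00 16.00 0.00
      vertex 0.00 16.00 0.00
    endloop
  endfacet
  facet normal -1.0000 0.0000 0.0000
    outer loop
      vertex 0.00 0.00 24.00
      vertex 0.00 16.00 0.00
      vertex 0.00 0.00 0.00
    endloop
  endfacet
  facet normal 1.0000 0.0000 0.0000
    outer loop
      vertex 26.00 0.00 0.00
      vertex 26.00 16.00 0.00
      vertex 26.00 0.00 24.00
    endloop
  endfacet
endsolid part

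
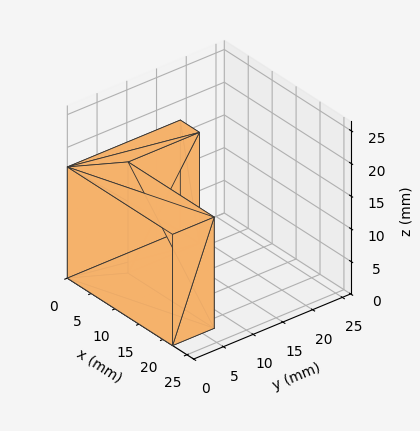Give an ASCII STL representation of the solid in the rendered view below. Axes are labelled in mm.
Reading the render: the shape is an L-shaped prism: outer 22 × 19 mm, arm thicknesses ≈ 7 mm (horizontal) and 4 mm (vertical), extruded 17 mm in z (dimensions read to the nearest mm from the axis ticks). For the STL, each face is triangulated and given an outward normal.

solid part
  facet normal 0.0000 0.0000 -1.0000
    outer loop
      vertex 22.0 7.0 0.0
      vertex 22.0 0.0 0.0
      vertex 0.0 0.0 0.0
    endloop
  endfacet
  facet normal 0.0000 0.0000 -1.0000
    outer loop
      vertex 4.0 7.0 0.0
      vertex 22.0 7.0 0.0
      vertex 0.0 0.0 0.0
    endloop
  endfacet
  facet normal 0.0000 0.0000 -1.0000
    outer loop
      vertex 4.0 19.0 0.0
      vertex 4.0 7.0 0.0
      vertex 0.0 0.0 0.0
    endloop
  endfacet
  facet normal 0.0000 0.0000 -1.0000
    outer loop
      vertex 0.0 19.0 0.0
      vertex 4.0 19.0 0.0
      vertex 0.0 0.0 0.0
    endloop
  endfacet
  facet normal 0.0000 0.0000 1.0000
    outer loop
      vertex 0.0 0.0 17.0
      vertex 22.0 0.0 17.0
      vertex 22.0 7.0 17.0
    endloop
  endfacet
  facet normal 0.0000 0.0000 1.0000
    outer loop
      vertex 0.0 0.0 17.0
      vertex 22.0 7.0 17.0
      vertex 4.0 7.0 17.0
    endloop
  endfacet
  facet normal 0.0000 0.0000 1.0000
    outer loop
      vertex 0.0 0.0 17.0
      vertex 4.0 7.0 17.0
      vertex 4.0 19.0 17.0
    endloop
  endfacet
  facet normal 0.0000 0.0000 1.0000
    outer loop
      vertex 0.0 0.0 17.0
      vertex 4.0 19.0 17.0
      vertex 0.0 19.0 17.0
    endloop
  endfacet
  facet normal 0.0000 -1.0000 0.0000
    outer loop
      vertex 0.0 0.0 0.0
      vertex 22.0 0.0 0.0
      vertex 22.0 0.0 17.0
    endloop
  endfacet
  facet normal 0.0000 -1.0000 0.0000
    outer loop
      vertex 0.0 0.0 0.0
      vertex 22.0 0.0 17.0
      vertex 0.0 0.0 17.0
    endloop
  endfacet
  facet normal 1.0000 0.0000 0.0000
    outer loop
      vertex 22.0 0.0 0.0
      vertex 22.0 7.0 0.0
      vertex 22.0 7.0 17.0
    endloop
  endfacet
  facet normal 1.0000 0.0000 0.0000
    outer loop
      vertex 22.0 0.0 0.0
      vertex 22.0 7.0 17.0
      vertex 22.0 0.0 17.0
    endloop
  endfacet
  facet normal 0.0000 1.0000 0.0000
    outer loop
      vertex 22.0 7.0 0.0
      vertex 4.0 7.0 0.0
      vertex 4.0 7.0 17.0
    endloop
  endfacet
  facet normal 0.0000 1.0000 0.0000
    outer loop
      vertex 22.0 7.0 0.0
      vertex 4.0 7.0 17.0
      vertex 22.0 7.0 17.0
    endloop
  endfacet
  facet normal 1.0000 0.0000 0.0000
    outer loop
      vertex 4.0 7.0 0.0
      vertex 4.0 19.0 0.0
      vertex 4.0 19.0 17.0
    endloop
  endfacet
  facet normal 1.0000 0.0000 0.0000
    outer loop
      vertex 4.0 7.0 0.0
      vertex 4.0 19.0 17.0
      vertex 4.0 7.0 17.0
    endloop
  endfacet
  facet normal 0.0000 1.0000 0.0000
    outer loop
      vertex 4.0 19.0 0.0
      vertex 0.0 19.0 0.0
      vertex 0.0 19.0 17.0
    endloop
  endfacet
  facet normal 0.0000 1.0000 0.0000
    outer loop
      vertex 4.0 19.0 0.0
      vertex 0.0 19.0 17.0
      vertex 4.0 19.0 17.0
    endloop
  endfacet
  facet normal -1.0000 0.0000 0.0000
    outer loop
      vertex 0.0 19.0 0.0
      vertex 0.0 0.0 0.0
      vertex 0.0 0.0 17.0
    endloop
  endfacet
  facet normal -1.0000 0.0000 0.0000
    outer loop
      vertex 0.0 19.0 0.0
      vertex 0.0 0.0 17.0
      vertex 0.0 19.0 17.0
    endloop
  endfacet
endsolid part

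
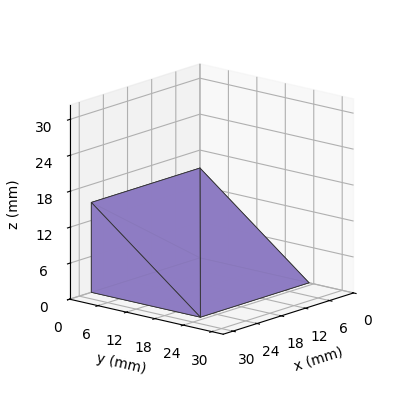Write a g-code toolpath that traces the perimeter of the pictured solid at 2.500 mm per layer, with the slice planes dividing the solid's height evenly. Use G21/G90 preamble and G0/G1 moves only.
Reading the render: the shape is a wedge (ramp): 27 × 23 mm base, rising to 15 mm along the y=0 edge and sloping linearly to z=0 at y=23 (dimensions read to the nearest mm from the axis ticks). For the g-code, the solid's height is divided into equal slices at the stated Δz and each level perimeter traced with G1 moves after a G0 lift.

; perimeter-only toolpath
G21 ; units = mm
G90 ; absolute positioning
G28 ; home
; layer 1
G0 Z2.500
G0 X0.000 Y0.000
G1 X27.000 Y0.000
G1 X27.000 Y19.167
G1 X0.000 Y19.167
G1 X0.000 Y0.000
; layer 2
G0 Z5.000
G0 X0.000 Y0.000
G1 X27.000 Y0.000
G1 X27.000 Y15.333
G1 X0.000 Y15.333
G1 X0.000 Y0.000
; layer 3
G0 Z7.500
G0 X0.000 Y0.000
G1 X27.000 Y0.000
G1 X27.000 Y11.500
G1 X0.000 Y11.500
G1 X0.000 Y0.000
; layer 4
G0 Z10.000
G0 X0.000 Y0.000
G1 X27.000 Y0.000
G1 X27.000 Y7.667
G1 X0.000 Y7.667
G1 X0.000 Y0.000
; layer 5
G0 Z12.500
G0 X0.000 Y0.000
G1 X27.000 Y0.000
G1 X27.000 Y3.833
G1 X0.000 Y3.833
G1 X0.000 Y0.000
M2 ; end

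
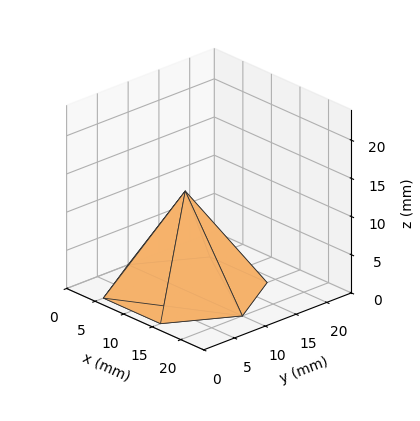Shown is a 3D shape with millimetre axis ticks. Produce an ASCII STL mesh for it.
Reading the render: the shape is a regular 6-sided pyramid, base circumscribed radius ≈ 10 mm, apex at z ≈ 13 mm (dimensions read to the nearest mm from the axis ticks). For the STL, each face is triangulated and given an outward normal.

solid part
  facet normal 0.0000 0.0000 -1.0000
    outer loop
      vertex 5.00 18.66 0.00
      vertex 15.00 18.66 0.00
      vertex 20.00 10.00 0.00
    endloop
  endfacet
  facet normal 0.0000 0.0000 -1.0000
    outer loop
      vertex 0.00 10.00 0.00
      vertex 5.00 18.66 0.00
      vertex 20.00 10.00 0.00
    endloop
  endfacet
  facet normal 0.0000 0.0000 -1.0000
    outer loop
      vertex 5.00 1.34 0.00
      vertex 0.00 10.00 0.00
      vertex 20.00 10.00 0.00
    endloop
  endfacet
  facet normal 0.0000 0.0000 -1.0000
    outer loop
      vertex 15.00 1.34 0.00
      vertex 5.00 1.34 0.00
      vertex 20.00 10.00 0.00
    endloop
  endfacet
  facet normal 0.7207 0.4161 0.5544
    outer loop
      vertex 20.00 10.00 0.00
      vertex 15.00 18.66 0.00
      vertex 10.00 10.00 13.00
    endloop
  endfacet
  facet normal 0.0000 0.8322 0.5544
    outer loop
      vertex 15.00 18.66 0.00
      vertex 5.00 18.66 0.00
      vertex 10.00 10.00 13.00
    endloop
  endfacet
  facet normal -0.7207 0.4161 0.5544
    outer loop
      vertex 5.00 18.66 0.00
      vertex 0.00 10.00 0.00
      vertex 10.00 10.00 13.00
    endloop
  endfacet
  facet normal -0.7207 -0.4161 0.5544
    outer loop
      vertex 0.00 10.00 0.00
      vertex 5.00 1.34 0.00
      vertex 10.00 10.00 13.00
    endloop
  endfacet
  facet normal 0.0000 -0.8322 0.5544
    outer loop
      vertex 5.00 1.34 0.00
      vertex 15.00 1.34 0.00
      vertex 10.00 10.00 13.00
    endloop
  endfacet
  facet normal 0.7207 -0.4161 0.5544
    outer loop
      vertex 15.00 1.34 0.00
      vertex 20.00 10.00 0.00
      vertex 10.00 10.00 13.00
    endloop
  endfacet
endsolid part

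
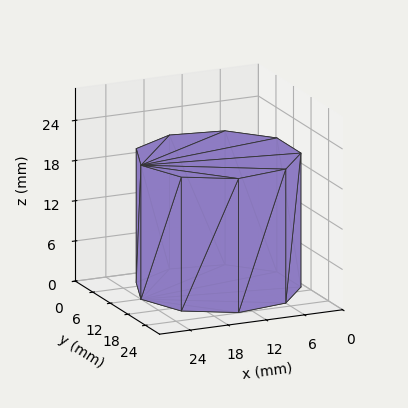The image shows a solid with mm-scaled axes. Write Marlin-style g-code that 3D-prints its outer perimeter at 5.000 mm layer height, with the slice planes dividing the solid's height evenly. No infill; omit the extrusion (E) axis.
Reading the render: the shape is a regular 9-sided prism (a cylinder approximated with 9 flat sides), circumscribed radius ≈ 12 mm, height ≈ 20 mm (dimensions read to the nearest mm from the axis ticks). For the g-code, the solid's height is divided into equal slices at the stated Δz and each level perimeter traced with G1 moves after a G0 lift.

; perimeter-only toolpath
G21 ; units = mm
G90 ; absolute positioning
G28 ; home
; layer 1
G0 Z5.000
G0 X24.000 Y12.000
G1 X21.193 Y19.713
G1 X14.084 Y23.818
G1 X6.000 Y22.392
G1 X0.724 Y16.104
G1 X0.724 Y7.896
G1 X6.000 Y1.608
G1 X14.084 Y0.182
G1 X21.193 Y4.287
G1 X24.000 Y12.000
; layer 2
G0 Z10.000
G0 X24.000 Y12.000
G1 X21.193 Y19.713
G1 X14.084 Y23.818
G1 X6.000 Y22.392
G1 X0.724 Y16.104
G1 X0.724 Y7.896
G1 X6.000 Y1.608
G1 X14.084 Y0.182
G1 X21.193 Y4.287
G1 X24.000 Y12.000
; layer 3
G0 Z15.000
G0 X24.000 Y12.000
G1 X21.193 Y19.713
G1 X14.084 Y23.818
G1 X6.000 Y22.392
G1 X0.724 Y16.104
G1 X0.724 Y7.896
G1 X6.000 Y1.608
G1 X14.084 Y0.182
G1 X21.193 Y4.287
G1 X24.000 Y12.000
; layer 4
G0 Z20.000
G0 X24.000 Y12.000
G1 X21.193 Y19.713
G1 X14.084 Y23.818
G1 X6.000 Y22.392
G1 X0.724 Y16.104
G1 X0.724 Y7.896
G1 X6.000 Y1.608
G1 X14.084 Y0.182
G1 X21.193 Y4.287
G1 X24.000 Y12.000
M2 ; end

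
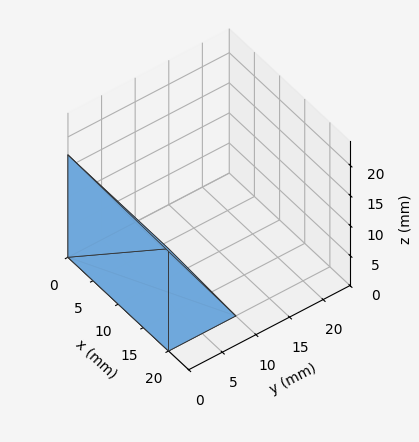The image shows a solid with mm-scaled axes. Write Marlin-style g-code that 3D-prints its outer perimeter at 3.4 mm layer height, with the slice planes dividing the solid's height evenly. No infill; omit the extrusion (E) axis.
Reading the render: the shape is a wedge (ramp): 20 × 10 mm base, rising to 17 mm along the y=0 edge and sloping linearly to z=0 at y=10 (dimensions read to the nearest mm from the axis ticks). For the g-code, the solid's height is divided into equal slices at the stated Δz and each level perimeter traced with G1 moves after a G0 lift.

; perimeter-only toolpath
G21 ; units = mm
G90 ; absolute positioning
G28 ; home
; layer 1
G0 Z3.4
G0 X0.0 Y0.0
G1 X20.0 Y0.0
G1 X20.0 Y8.0
G1 X0.0 Y8.0
G1 X0.0 Y0.0
; layer 2
G0 Z6.8
G0 X0.0 Y0.0
G1 X20.0 Y0.0
G1 X20.0 Y6.0
G1 X0.0 Y6.0
G1 X0.0 Y0.0
; layer 3
G0 Z10.2
G0 X0.0 Y0.0
G1 X20.0 Y0.0
G1 X20.0 Y4.0
G1 X0.0 Y4.0
G1 X0.0 Y0.0
; layer 4
G0 Z13.6
G0 X0.0 Y0.0
G1 X20.0 Y0.0
G1 X20.0 Y2.0
G1 X0.0 Y2.0
G1 X0.0 Y0.0
M2 ; end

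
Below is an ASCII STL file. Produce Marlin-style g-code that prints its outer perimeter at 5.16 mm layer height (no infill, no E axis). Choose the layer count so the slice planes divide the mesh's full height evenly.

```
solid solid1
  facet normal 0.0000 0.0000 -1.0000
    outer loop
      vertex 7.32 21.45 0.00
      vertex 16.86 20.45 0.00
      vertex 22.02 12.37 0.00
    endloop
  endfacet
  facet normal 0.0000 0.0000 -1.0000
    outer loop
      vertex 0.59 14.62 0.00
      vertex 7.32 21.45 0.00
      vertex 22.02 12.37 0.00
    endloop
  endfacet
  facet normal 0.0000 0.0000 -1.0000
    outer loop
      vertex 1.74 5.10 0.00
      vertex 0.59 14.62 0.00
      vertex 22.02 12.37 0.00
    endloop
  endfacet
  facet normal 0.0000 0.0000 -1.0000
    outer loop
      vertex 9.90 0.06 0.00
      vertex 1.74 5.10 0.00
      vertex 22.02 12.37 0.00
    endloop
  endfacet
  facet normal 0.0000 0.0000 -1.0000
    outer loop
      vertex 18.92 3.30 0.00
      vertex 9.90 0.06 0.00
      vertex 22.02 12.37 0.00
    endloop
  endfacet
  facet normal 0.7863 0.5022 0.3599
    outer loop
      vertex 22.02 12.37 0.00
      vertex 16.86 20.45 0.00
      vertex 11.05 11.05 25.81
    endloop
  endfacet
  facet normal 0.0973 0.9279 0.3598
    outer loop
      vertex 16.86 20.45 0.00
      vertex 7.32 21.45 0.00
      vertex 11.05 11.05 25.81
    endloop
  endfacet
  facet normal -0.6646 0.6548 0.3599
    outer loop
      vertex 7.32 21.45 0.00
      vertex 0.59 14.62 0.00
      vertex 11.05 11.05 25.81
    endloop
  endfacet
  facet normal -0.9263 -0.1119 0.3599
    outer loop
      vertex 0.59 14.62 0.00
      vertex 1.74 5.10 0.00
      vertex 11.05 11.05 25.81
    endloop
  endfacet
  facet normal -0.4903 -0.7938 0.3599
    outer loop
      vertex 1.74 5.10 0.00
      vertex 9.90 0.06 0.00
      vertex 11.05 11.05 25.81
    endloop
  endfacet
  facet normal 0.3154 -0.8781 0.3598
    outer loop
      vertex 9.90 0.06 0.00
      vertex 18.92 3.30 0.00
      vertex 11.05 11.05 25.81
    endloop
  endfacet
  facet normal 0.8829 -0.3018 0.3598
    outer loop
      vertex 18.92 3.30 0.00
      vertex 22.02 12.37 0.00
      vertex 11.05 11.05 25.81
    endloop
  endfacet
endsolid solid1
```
; perimeter-only toolpath
G21 ; units = mm
G90 ; absolute positioning
G28 ; home
; layer 1
G0 Z5.16
G0 X19.83 Y12.11
G1 X15.70 Y18.57
G1 X8.07 Y19.37
G1 X2.68 Y13.91
G1 X3.60 Y6.29
G1 X10.13 Y2.26
G1 X17.35 Y4.85
G1 X19.83 Y12.11
; layer 2
G0 Z10.32
G0 X17.63 Y11.84
G1 X14.54 Y16.69
G1 X8.81 Y17.29
G1 X4.77 Y13.19
G1 X5.46 Y7.48
G1 X10.36 Y4.46
G1 X15.77 Y6.40
G1 X17.63 Y11.84
; layer 3
G0 Z15.49
G0 X15.44 Y11.58
G1 X13.37 Y14.81
G1 X9.56 Y15.21
G1 X6.87 Y12.48
G1 X7.33 Y8.67
G1 X10.59 Y6.65
G1 X14.20 Y7.95
G1 X15.44 Y11.58
; layer 4
G0 Z20.65
G0 X13.24 Y11.31
G1 X12.21 Y12.93
G1 X10.30 Y13.13
G1 X8.96 Y11.76
G1 X9.19 Y9.86
G1 X10.82 Y8.85
G1 X12.62 Y9.50
G1 X13.24 Y11.31
M2 ; end

The solid is a regular 7-sided pyramid, base circumscribed radius ≈ 11.1 mm, apex at z ≈ 25.8 mm. Slicing at Δz = 5.16 mm — 5 equal slices spanning the solid's height, so layer i sits at z = i·h/5 — gives 4 non-empty perimeters. Each is a 7-segment closed polygon; G0 lifts to the layer z and rapids to the start vertex, then G1 traces the edges. The cross-section shrinks linearly with z (the slice at the apex is degenerate and omitted).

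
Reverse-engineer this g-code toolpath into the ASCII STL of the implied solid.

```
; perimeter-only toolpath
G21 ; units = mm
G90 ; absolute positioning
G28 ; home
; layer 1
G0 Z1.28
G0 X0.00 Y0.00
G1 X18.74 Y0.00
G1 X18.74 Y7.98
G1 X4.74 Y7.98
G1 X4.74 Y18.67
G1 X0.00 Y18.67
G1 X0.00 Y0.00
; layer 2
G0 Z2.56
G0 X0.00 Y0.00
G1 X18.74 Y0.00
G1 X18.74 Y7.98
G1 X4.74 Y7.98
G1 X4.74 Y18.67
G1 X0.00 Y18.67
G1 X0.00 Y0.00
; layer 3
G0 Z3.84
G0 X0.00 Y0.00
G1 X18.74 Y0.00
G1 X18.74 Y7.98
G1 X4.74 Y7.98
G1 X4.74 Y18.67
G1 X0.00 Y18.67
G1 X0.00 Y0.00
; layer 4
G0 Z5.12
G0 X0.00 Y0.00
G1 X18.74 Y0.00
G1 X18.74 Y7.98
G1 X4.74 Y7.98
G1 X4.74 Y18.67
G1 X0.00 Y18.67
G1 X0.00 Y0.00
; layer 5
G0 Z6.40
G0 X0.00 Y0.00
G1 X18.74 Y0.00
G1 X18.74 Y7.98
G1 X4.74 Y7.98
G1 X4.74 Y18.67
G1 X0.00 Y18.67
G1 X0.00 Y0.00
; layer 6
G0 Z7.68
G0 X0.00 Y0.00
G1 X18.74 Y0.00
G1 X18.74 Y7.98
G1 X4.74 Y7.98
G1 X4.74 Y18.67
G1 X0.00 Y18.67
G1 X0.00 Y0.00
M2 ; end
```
solid part
  facet normal 0.0000 0.0000 -1.0000
    outer loop
      vertex 18.74 7.98 0.00
      vertex 18.74 0.00 0.00
      vertex 0.00 0.00 0.00
    endloop
  endfacet
  facet normal 0.0000 0.0000 -1.0000
    outer loop
      vertex 4.74 7.98 0.00
      vertex 18.74 7.98 0.00
      vertex 0.00 0.00 0.00
    endloop
  endfacet
  facet normal 0.0000 0.0000 -1.0000
    outer loop
      vertex 4.74 18.67 0.00
      vertex 4.74 7.98 0.00
      vertex 0.00 0.00 0.00
    endloop
  endfacet
  facet normal 0.0000 0.0000 -1.0000
    outer loop
      vertex 0.00 18.67 0.00
      vertex 4.74 18.67 0.00
      vertex 0.00 0.00 0.00
    endloop
  endfacet
  facet normal 0.0000 0.0000 1.0000
    outer loop
      vertex 0.00 0.00 7.68
      vertex 18.74 0.00 7.68
      vertex 18.74 7.98 7.68
    endloop
  endfacet
  facet normal 0.0000 0.0000 1.0000
    outer loop
      vertex 0.00 0.00 7.68
      vertex 18.74 7.98 7.68
      vertex 4.74 7.98 7.68
    endloop
  endfacet
  facet normal 0.0000 0.0000 1.0000
    outer loop
      vertex 0.00 0.00 7.68
      vertex 4.74 7.98 7.68
      vertex 4.74 18.67 7.68
    endloop
  endfacet
  facet normal 0.0000 0.0000 1.0000
    outer loop
      vertex 0.00 0.00 7.68
      vertex 4.74 18.67 7.68
      vertex 0.00 18.67 7.68
    endloop
  endfacet
  facet normal 0.0000 -1.0000 0.0000
    outer loop
      vertex 0.00 0.00 0.00
      vertex 18.74 0.00 0.00
      vertex 18.74 0.00 7.68
    endloop
  endfacet
  facet normal 0.0000 -1.0000 0.0000
    outer loop
      vertex 0.00 0.00 0.00
      vertex 18.74 0.00 7.68
      vertex 0.00 0.00 7.68
    endloop
  endfacet
  facet normal 1.0000 0.0000 0.0000
    outer loop
      vertex 18.74 0.00 0.00
      vertex 18.74 7.98 0.00
      vertex 18.74 7.98 7.68
    endloop
  endfacet
  facet normal 1.0000 0.0000 0.0000
    outer loop
      vertex 18.74 0.00 0.00
      vertex 18.74 7.98 7.68
      vertex 18.74 0.00 7.68
    endloop
  endfacet
  facet normal 0.0000 1.0000 0.0000
    outer loop
      vertex 18.74 7.98 0.00
      vertex 4.74 7.98 0.00
      vertex 4.74 7.98 7.68
    endloop
  endfacet
  facet normal 0.0000 1.0000 0.0000
    outer loop
      vertex 18.74 7.98 0.00
      vertex 4.74 7.98 7.68
      vertex 18.74 7.98 7.68
    endloop
  endfacet
  facet normal 1.0000 0.0000 0.0000
    outer loop
      vertex 4.74 7.98 0.00
      vertex 4.74 18.67 0.00
      vertex 4.74 18.67 7.68
    endloop
  endfacet
  facet normal 1.0000 0.0000 0.0000
    outer loop
      vertex 4.74 7.98 0.00
      vertex 4.74 18.67 7.68
      vertex 4.74 7.98 7.68
    endloop
  endfacet
  facet normal 0.0000 1.0000 0.0000
    outer loop
      vertex 4.74 18.67 0.00
      vertex 0.00 18.67 0.00
      vertex 0.00 18.67 7.68
    endloop
  endfacet
  facet normal 0.0000 1.0000 0.0000
    outer loop
      vertex 4.74 18.67 0.00
      vertex 0.00 18.67 7.68
      vertex 4.74 18.67 7.68
    endloop
  endfacet
  facet normal -1.0000 0.0000 0.0000
    outer loop
      vertex 0.00 18.67 0.00
      vertex 0.00 0.00 0.00
      vertex 0.00 0.00 7.68
    endloop
  endfacet
  facet normal -1.0000 0.0000 0.0000
    outer loop
      vertex 0.00 18.67 0.00
      vertex 0.00 0.00 7.68
      vertex 0.00 18.67 7.68
    endloop
  endfacet
endsolid part

The G0 Z moves step by Δz≈1.28 mm. Every layer's G1 loop is the same polygon, so the solid is a straight extrusion of it from z=0 to z≈7.68. Closing with flat bottom and top caps and triangulating gives 20 facets — an L-shaped prism: outer 18.7 × 18.7 mm, arm thicknesses ≈ 7.98 mm (horizontal) and 4.74 mm (vertical), extruded 7.68 mm in z.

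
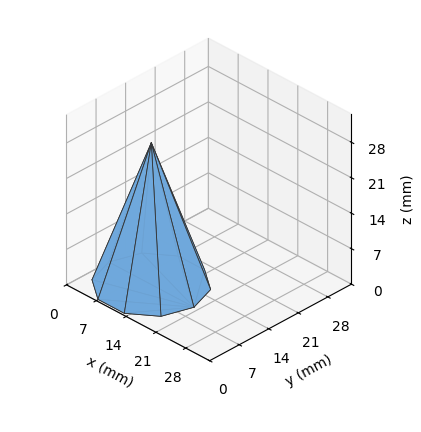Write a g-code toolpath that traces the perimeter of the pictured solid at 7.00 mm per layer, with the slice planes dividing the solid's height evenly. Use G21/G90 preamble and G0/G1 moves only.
Reading the render: the shape is a regular 10-sided pyramid, base circumscribed radius ≈ 10 mm, apex at z ≈ 28 mm (dimensions read to the nearest mm from the axis ticks). For the g-code, the solid's height is divided into equal slices at the stated Δz and each level perimeter traced with G1 moves after a G0 lift.

; perimeter-only toolpath
G21 ; units = mm
G90 ; absolute positioning
G28 ; home
; layer 1
G0 Z7.00
G0 X17.50 Y10.00
G1 X16.07 Y14.41
G1 X12.32 Y17.13
G1 X7.68 Y17.13
G1 X3.93 Y14.41
G1 X2.50 Y10.00
G1 X3.93 Y5.59
G1 X7.68 Y2.87
G1 X12.32 Y2.87
G1 X16.07 Y5.59
G1 X17.50 Y10.00
; layer 2
G0 Z14.00
G0 X15.00 Y10.00
G1 X14.04 Y12.94
G1 X11.54 Y14.76
G1 X8.46 Y14.76
G1 X5.96 Y12.94
G1 X5.00 Y10.00
G1 X5.96 Y7.06
G1 X8.46 Y5.25
G1 X11.54 Y5.25
G1 X14.04 Y7.06
G1 X15.00 Y10.00
; layer 3
G0 Z21.00
G0 X12.50 Y10.00
G1 X12.02 Y11.47
G1 X10.77 Y12.38
G1 X9.23 Y12.38
G1 X7.98 Y11.47
G1 X7.50 Y10.00
G1 X7.98 Y8.53
G1 X9.23 Y7.62
G1 X10.77 Y7.62
G1 X12.02 Y8.53
G1 X12.50 Y10.00
M2 ; end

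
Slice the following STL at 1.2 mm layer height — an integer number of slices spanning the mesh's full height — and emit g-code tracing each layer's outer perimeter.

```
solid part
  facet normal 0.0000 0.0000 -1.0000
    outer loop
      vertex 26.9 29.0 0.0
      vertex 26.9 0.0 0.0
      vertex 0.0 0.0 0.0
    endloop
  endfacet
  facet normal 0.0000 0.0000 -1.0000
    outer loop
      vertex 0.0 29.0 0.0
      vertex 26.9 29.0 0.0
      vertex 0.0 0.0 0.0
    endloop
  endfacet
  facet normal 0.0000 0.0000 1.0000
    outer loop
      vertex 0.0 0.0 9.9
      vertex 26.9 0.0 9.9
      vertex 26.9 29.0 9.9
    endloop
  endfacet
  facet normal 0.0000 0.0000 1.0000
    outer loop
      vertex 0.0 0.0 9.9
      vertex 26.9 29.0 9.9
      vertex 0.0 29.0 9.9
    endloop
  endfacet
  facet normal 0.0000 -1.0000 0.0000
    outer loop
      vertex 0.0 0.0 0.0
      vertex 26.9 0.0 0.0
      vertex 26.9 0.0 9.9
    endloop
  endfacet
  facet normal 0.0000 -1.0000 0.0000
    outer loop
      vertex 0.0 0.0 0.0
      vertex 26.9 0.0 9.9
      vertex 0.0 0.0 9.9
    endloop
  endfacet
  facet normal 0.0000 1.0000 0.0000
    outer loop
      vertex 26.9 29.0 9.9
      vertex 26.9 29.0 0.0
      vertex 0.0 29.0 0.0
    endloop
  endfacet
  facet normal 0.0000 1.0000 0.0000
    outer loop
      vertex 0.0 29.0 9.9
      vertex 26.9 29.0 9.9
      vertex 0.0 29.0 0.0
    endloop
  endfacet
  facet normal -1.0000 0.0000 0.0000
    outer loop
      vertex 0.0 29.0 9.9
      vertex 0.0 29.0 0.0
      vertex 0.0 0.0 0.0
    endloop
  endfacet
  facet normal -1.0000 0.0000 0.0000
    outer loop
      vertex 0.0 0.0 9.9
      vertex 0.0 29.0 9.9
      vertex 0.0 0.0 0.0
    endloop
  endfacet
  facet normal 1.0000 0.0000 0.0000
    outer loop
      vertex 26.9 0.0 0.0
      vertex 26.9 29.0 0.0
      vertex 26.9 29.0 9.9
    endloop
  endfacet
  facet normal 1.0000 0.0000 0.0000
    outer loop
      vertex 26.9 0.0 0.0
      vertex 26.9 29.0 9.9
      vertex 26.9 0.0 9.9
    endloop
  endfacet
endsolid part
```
; perimeter-only toolpath
G21 ; units = mm
G90 ; absolute positioning
G28 ; home
; layer 1
G0 Z1.2
G0 X0.0 Y0.0
G1 X26.9 Y0.0
G1 X26.9 Y29.0
G1 X0.0 Y29.0
G1 X0.0 Y0.0
; layer 2
G0 Z2.5
G0 X0.0 Y0.0
G1 X26.9 Y0.0
G1 X26.9 Y29.0
G1 X0.0 Y29.0
G1 X0.0 Y0.0
; layer 3
G0 Z3.7
G0 X0.0 Y0.0
G1 X26.9 Y0.0
G1 X26.9 Y29.0
G1 X0.0 Y29.0
G1 X0.0 Y0.0
; layer 4
G0 Z5.0
G0 X0.0 Y0.0
G1 X26.9 Y0.0
G1 X26.9 Y29.0
G1 X0.0 Y29.0
G1 X0.0 Y0.0
; layer 5
G0 Z6.2
G0 X0.0 Y0.0
G1 X26.9 Y0.0
G1 X26.9 Y29.0
G1 X0.0 Y29.0
G1 X0.0 Y0.0
; layer 6
G0 Z7.4
G0 X0.0 Y0.0
G1 X26.9 Y0.0
G1 X26.9 Y29.0
G1 X0.0 Y29.0
G1 X0.0 Y0.0
; layer 7
G0 Z8.7
G0 X0.0 Y0.0
G1 X26.9 Y0.0
G1 X26.9 Y29.0
G1 X0.0 Y29.0
G1 X0.0 Y0.0
; layer 8
G0 Z9.9
G0 X0.0 Y0.0
G1 X26.9 Y0.0
G1 X26.9 Y29.0
G1 X0.0 Y29.0
G1 X0.0 Y0.0
M2 ; end

The solid is a rectangular box, roughly 26.9 × 29 mm footprint and 9.9 mm tall. Slicing at Δz = 1.2 mm — 8 equal slices spanning the solid's height, so layer i sits at z = i·h/8 — gives 8 non-empty perimeters. Each is a 4-segment closed polygon; G0 lifts to the layer z and rapids to the start vertex, then G1 traces the edges.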